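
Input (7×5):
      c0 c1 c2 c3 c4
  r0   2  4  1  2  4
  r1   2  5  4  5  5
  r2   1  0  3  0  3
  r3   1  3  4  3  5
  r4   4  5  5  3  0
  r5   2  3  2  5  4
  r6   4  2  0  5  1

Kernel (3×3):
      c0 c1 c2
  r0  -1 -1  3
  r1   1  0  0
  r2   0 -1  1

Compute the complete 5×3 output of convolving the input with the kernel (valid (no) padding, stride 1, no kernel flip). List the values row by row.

Output[0,0]: The receptive field on the input at this output position is [2 4 1 / 2 5 4 / 1 0 3]. Elementwise product with the kernel and sum: 2·-1 + 4·-1 + 1·3 + 2·1 + 0·-1 + 3·1.
Output[0,1]: The receptive field on the input at this output position is [4 1 2 / 5 4 5 / 0 3 0]. Elementwise product with the kernel and sum: 4·-1 + 1·-1 + 2·3 + 5·1 + 3·-1 + 0·1.

2 3 16
7 5 11
9 -2 7
11 10 12
6 7 -10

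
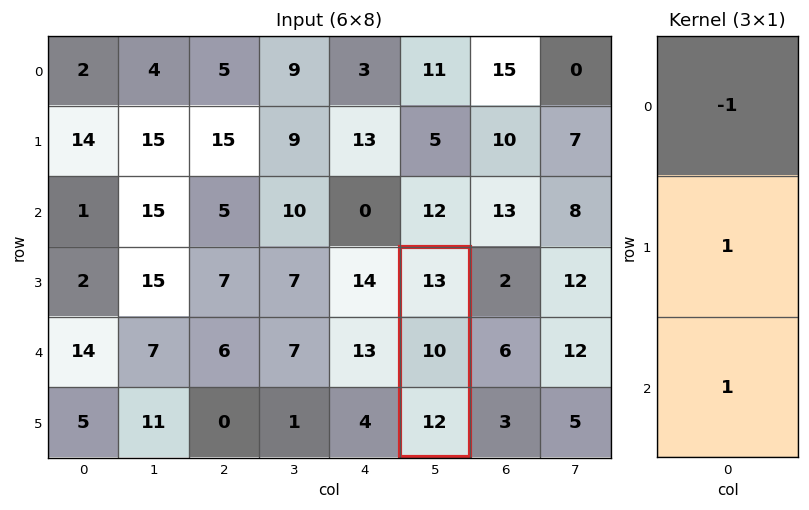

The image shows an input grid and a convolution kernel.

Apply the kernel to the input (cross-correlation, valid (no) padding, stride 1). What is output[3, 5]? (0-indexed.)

9

The receptive field on the input at this output position is [13 / 10 / 12]. Elementwise product with the kernel and sum: 13·-1 + 10·1 + 12·1.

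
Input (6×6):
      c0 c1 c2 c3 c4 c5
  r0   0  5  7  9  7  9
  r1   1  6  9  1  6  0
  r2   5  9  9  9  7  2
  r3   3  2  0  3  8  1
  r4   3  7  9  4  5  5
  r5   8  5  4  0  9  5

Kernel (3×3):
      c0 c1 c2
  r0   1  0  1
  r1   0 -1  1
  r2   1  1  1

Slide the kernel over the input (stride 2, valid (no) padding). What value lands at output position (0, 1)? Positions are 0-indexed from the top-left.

The receptive field on the input at this output position is [7 9 7 / 9 1 6 / 9 9 7]. Elementwise product with the kernel and sum: 7·1 + 7·1 + 1·-1 + 6·1 + 9·1 + 9·1 + 7·1.

44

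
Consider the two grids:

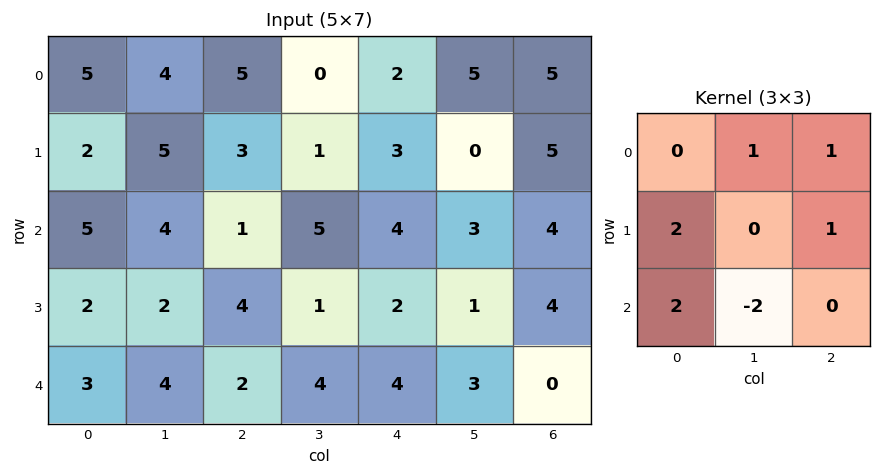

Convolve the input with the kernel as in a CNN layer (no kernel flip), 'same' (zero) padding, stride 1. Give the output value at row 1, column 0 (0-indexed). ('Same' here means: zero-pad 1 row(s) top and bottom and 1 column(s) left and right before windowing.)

The receptive field on the zero-padded input at this output position is [0 5 4 / 0 2 5 / 0 5 4]. Elementwise product with the kernel and sum: 5·1 + 4·1 + 0·2 + 5·1 + 0·2 + 5·-2.

4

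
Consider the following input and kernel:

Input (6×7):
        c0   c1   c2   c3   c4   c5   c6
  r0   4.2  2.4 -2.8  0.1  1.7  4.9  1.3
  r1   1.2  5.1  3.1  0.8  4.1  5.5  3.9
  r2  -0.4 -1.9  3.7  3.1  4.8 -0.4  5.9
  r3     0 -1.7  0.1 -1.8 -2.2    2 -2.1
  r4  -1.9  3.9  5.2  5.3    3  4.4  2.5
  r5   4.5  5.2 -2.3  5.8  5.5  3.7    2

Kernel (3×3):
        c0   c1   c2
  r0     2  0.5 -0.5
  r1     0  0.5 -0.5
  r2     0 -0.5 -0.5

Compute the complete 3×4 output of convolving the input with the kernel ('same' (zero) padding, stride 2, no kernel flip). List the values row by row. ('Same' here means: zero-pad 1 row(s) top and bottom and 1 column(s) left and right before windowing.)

-2.25 -3.4 -6.4 -1.3
-0.35 12.5 3.6 16.95
-6.9 -4.25 -11 3.2

Output[0,0]: The receptive field on the zero-padded input at this output position is [0 0 0 / 0 4.2 2.4 / 0 1.2 5.1]. Elementwise product with the kernel and sum: 0·2 + 0·0.5 + 0·-0.5 + 4.2·0.5 + 2.4·-0.5 + 1.2·-0.5 + 5.1·-0.5.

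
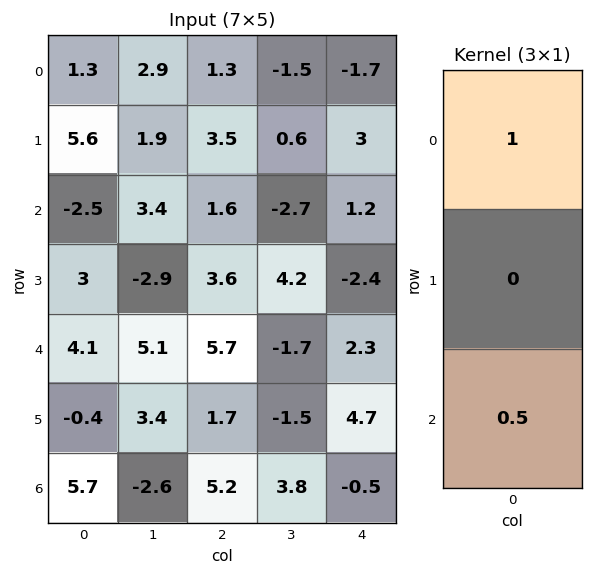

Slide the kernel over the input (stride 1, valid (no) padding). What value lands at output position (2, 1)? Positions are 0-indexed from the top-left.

The receptive field on the input at this output position is [3.4 / -2.9 / 5.1]. Elementwise product with the kernel and sum: 3.4·1 + 5.1·0.5.

5.95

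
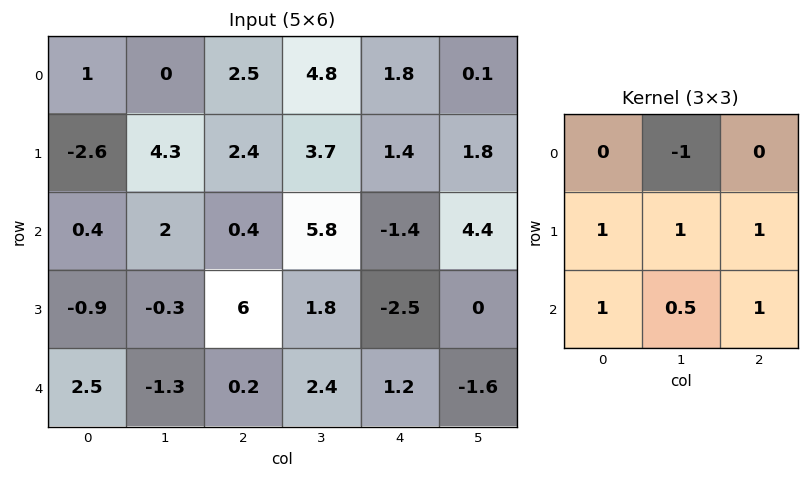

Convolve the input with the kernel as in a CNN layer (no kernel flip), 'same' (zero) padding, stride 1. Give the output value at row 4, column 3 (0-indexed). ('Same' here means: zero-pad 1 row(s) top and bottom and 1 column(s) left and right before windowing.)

The receptive field on the zero-padded input at this output position is [6 1.8 -2.5 / 0.2 2.4 1.2 / 0 0 0]. Elementwise product with the kernel and sum: 1.8·-1 + 0.2·1 + 2.4·1 + 1.2·1 + 0·1 + 0·0.5 + 0·1.

2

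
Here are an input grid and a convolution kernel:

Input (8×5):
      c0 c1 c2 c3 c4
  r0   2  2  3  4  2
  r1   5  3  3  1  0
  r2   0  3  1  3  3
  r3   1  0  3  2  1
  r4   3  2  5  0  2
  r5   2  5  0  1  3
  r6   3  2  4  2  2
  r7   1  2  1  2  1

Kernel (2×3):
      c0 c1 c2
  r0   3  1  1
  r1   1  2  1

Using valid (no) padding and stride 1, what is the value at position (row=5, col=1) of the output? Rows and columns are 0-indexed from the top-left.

The receptive field on the input at this output position is [5 0 1 / 2 4 2]. Elementwise product with the kernel and sum: 5·3 + 0·1 + 1·1 + 2·1 + 4·2 + 2·1.

28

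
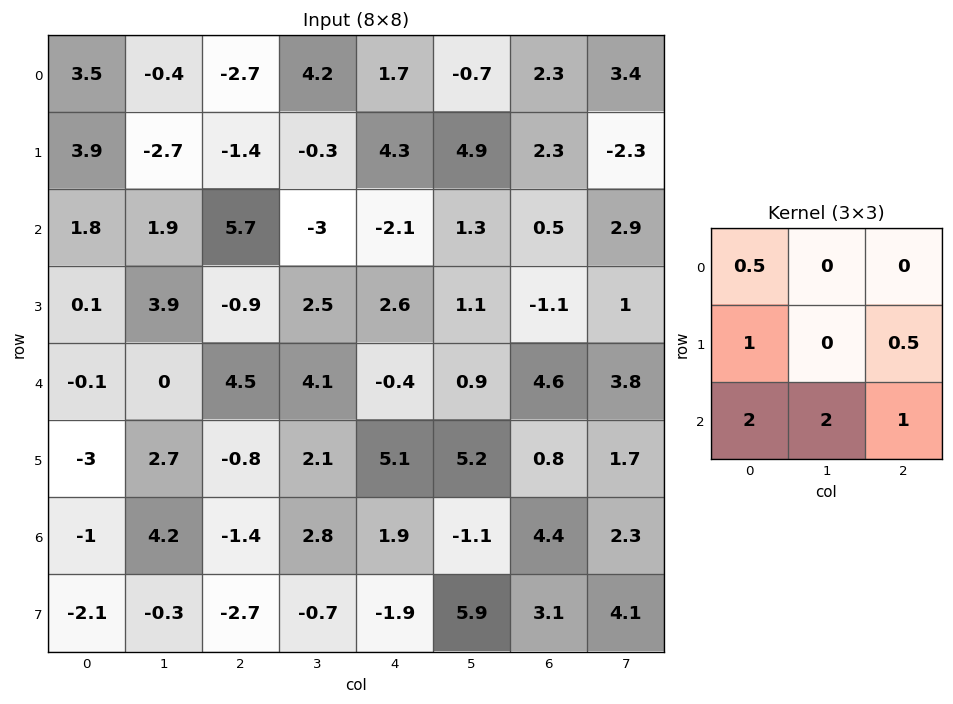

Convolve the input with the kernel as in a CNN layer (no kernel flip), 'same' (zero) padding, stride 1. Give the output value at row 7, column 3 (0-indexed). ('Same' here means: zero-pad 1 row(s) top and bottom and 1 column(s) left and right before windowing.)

-4.35

The receptive field on the zero-padded input at this output position is [-1.4 2.8 1.9 / -2.7 -0.7 -1.9 / 0 0 0]. Elementwise product with the kernel and sum: -1.4·0.5 + -2.7·1 + -1.9·0.5 + 0·2 + 0·2 + 0·1.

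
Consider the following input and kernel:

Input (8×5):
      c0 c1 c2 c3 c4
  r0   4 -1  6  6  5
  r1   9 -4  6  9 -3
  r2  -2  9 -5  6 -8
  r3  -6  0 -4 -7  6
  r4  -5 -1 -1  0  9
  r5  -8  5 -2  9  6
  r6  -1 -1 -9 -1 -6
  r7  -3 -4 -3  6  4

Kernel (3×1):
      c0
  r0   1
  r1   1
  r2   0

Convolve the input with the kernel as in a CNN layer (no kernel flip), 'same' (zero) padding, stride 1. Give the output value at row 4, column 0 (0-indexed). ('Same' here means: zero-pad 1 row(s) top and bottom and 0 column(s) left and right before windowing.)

-11

The receptive field on the zero-padded input at this output position is [-6 / -5 / -8]. Elementwise product with the kernel and sum: -6·1 + -5·1.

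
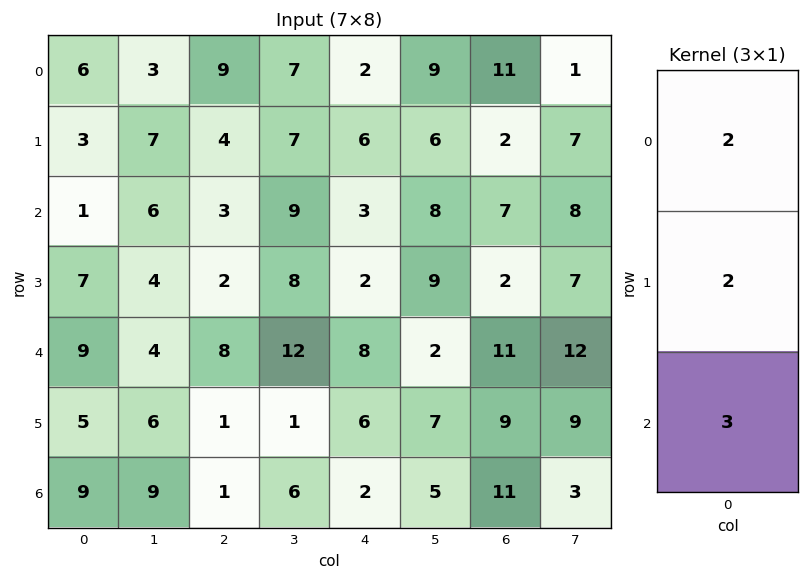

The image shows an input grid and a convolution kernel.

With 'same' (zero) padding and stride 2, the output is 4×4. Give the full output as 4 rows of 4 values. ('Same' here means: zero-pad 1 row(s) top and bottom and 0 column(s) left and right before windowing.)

Output[0,0]: The receptive field on the zero-padded input at this output position is [0 / 6 / 3]. Elementwise product with the kernel and sum: 0·2 + 6·2 + 3·3.
Output[0,1]: The receptive field on the zero-padded input at this output position is [0 / 9 / 4]. Elementwise product with the kernel and sum: 0·2 + 9·2 + 4·3.

21 30 22 28
29 20 24 24
47 23 38 53
28 4 16 40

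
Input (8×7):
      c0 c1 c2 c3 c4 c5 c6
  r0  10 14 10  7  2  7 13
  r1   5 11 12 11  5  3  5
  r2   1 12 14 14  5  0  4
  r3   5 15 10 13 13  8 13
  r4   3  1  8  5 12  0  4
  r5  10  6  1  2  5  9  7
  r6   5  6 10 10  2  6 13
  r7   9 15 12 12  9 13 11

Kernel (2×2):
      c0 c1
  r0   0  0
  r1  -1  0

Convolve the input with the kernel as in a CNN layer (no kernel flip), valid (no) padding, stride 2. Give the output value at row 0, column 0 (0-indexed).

The receptive field on the input at this output position is [10 14 / 5 11]. Elementwise product with the kernel and sum: 5·-1.

-5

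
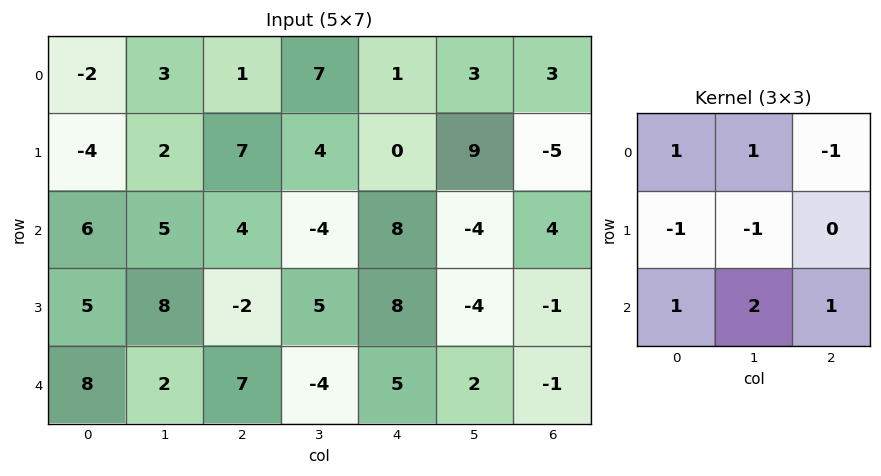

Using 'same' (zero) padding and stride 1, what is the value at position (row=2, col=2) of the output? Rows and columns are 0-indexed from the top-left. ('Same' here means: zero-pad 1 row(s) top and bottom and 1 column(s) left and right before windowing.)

5

The receptive field on the zero-padded input at this output position is [2 7 4 / 5 4 -4 / 8 -2 5]. Elementwise product with the kernel and sum: 2·1 + 7·1 + 4·-1 + 5·-1 + 4·-1 + 8·1 + -2·2 + 5·1.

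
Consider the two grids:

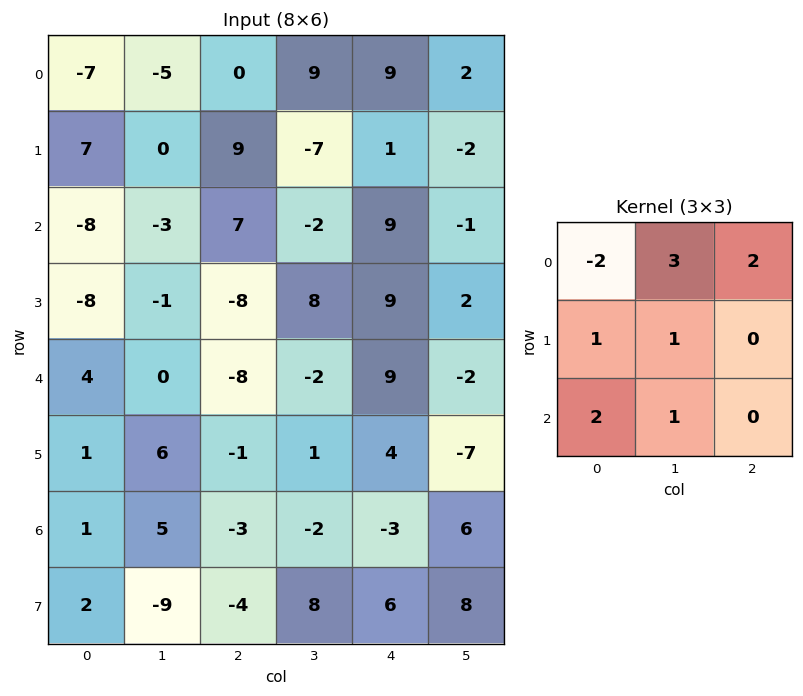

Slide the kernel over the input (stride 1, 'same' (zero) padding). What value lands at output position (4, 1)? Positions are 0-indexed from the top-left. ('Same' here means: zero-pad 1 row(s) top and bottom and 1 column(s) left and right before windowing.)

9

The receptive field on the zero-padded input at this output position is [-8 -1 -8 / 4 0 -8 / 1 6 -1]. Elementwise product with the kernel and sum: -8·-2 + -1·3 + -8·2 + 4·1 + 0·1 + 1·2 + 6·1.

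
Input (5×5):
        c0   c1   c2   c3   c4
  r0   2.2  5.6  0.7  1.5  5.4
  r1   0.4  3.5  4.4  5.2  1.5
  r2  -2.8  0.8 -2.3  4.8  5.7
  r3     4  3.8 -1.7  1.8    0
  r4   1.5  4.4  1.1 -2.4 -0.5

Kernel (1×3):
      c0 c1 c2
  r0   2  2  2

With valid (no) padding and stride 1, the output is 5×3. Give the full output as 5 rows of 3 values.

Output[0,0]: The receptive field on the input at this output position is [2.2 5.6 0.7]. Elementwise product with the kernel and sum: 2.2·2 + 5.6·2 + 0.7·2.

17 15.6 15.2
16.6 26.2 22.2
-8.6 6.6 16.4
12.2 7.8 0.2
14 6.2 -3.6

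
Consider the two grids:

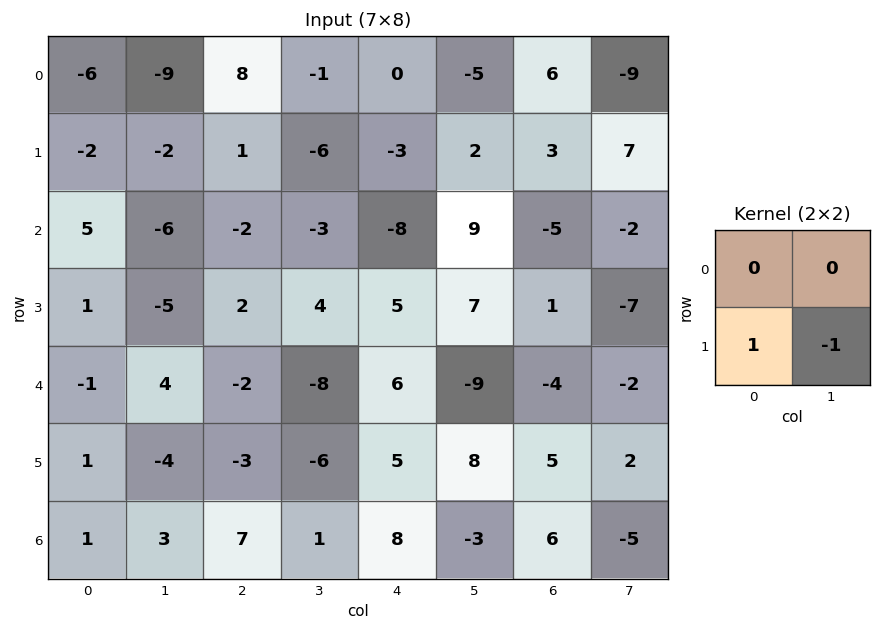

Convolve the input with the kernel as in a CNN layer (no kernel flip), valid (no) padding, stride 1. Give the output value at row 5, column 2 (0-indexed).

6

The receptive field on the input at this output position is [-3 -6 / 7 1]. Elementwise product with the kernel and sum: 7·1 + 1·-1.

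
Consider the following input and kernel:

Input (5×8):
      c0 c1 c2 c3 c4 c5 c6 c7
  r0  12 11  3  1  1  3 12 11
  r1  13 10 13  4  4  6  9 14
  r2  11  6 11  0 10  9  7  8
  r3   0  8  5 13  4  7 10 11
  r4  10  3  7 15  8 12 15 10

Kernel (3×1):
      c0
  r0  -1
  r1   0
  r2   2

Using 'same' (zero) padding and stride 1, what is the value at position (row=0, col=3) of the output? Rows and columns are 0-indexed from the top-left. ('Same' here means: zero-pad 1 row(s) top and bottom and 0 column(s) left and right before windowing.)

8

The receptive field on the zero-padded input at this output position is [0 / 1 / 4]. Elementwise product with the kernel and sum: 0·-1 + 4·2.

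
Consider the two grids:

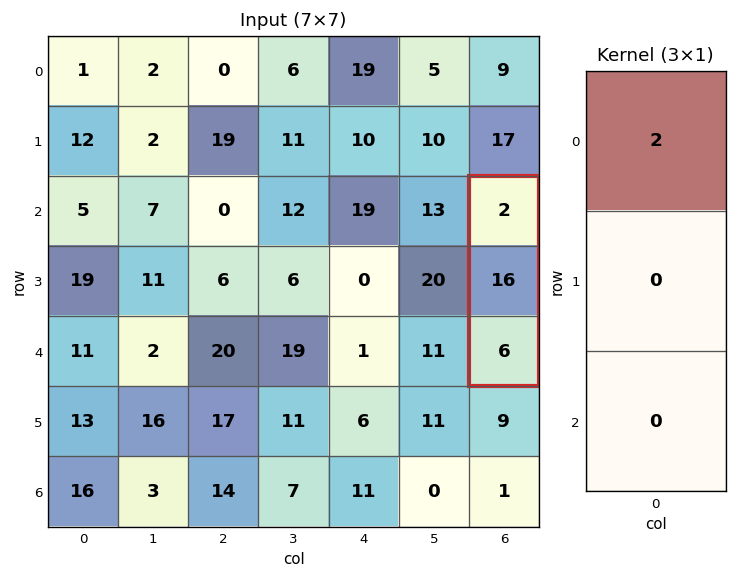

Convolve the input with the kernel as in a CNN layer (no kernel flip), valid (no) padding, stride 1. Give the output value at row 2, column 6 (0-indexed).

4

The receptive field on the input at this output position is [2 / 16 / 6]. Elementwise product with the kernel and sum: 2·2.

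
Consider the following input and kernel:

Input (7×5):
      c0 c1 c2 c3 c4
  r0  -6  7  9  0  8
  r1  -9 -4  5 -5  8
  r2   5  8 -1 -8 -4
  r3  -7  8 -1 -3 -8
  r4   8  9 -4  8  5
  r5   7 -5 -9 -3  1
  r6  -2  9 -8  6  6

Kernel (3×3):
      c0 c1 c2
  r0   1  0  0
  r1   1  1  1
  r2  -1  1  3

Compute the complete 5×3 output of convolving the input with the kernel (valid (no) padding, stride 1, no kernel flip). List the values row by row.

-14 -30 -2
15 -23 -34
-6 23 14
-33 8 17
-12 -7 17

Output[0,0]: The receptive field on the input at this output position is [-6 7 9 / -9 -4 5 / 5 8 -1]. Elementwise product with the kernel and sum: -6·1 + -9·1 + -4·1 + 5·1 + 5·-1 + 8·1 + -1·3.
Output[0,1]: The receptive field on the input at this output position is [7 9 0 / -4 5 -5 / 8 -1 -8]. Elementwise product with the kernel and sum: 7·1 + -4·1 + 5·1 + -5·1 + 8·-1 + -1·1 + -8·3.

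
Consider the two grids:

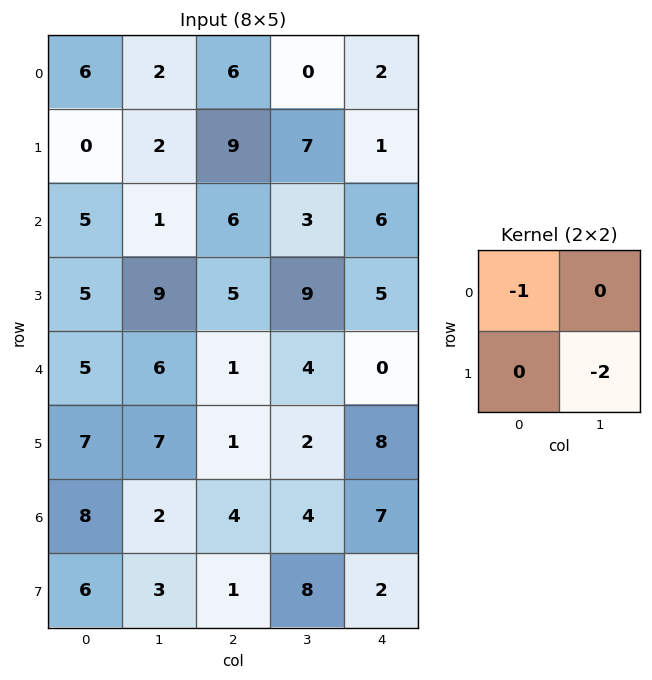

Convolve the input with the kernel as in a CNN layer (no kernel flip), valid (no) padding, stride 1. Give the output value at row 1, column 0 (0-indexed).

The receptive field on the input at this output position is [0 2 / 5 1]. Elementwise product with the kernel and sum: 0·-1 + 1·-2.

-2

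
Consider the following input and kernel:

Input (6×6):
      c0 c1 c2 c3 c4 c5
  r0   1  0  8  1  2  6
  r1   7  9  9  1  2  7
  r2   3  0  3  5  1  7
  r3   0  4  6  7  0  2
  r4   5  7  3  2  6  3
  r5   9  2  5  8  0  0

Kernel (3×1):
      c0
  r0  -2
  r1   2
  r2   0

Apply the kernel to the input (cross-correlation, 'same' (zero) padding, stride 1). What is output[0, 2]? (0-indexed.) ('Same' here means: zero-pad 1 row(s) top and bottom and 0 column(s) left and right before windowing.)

The receptive field on the zero-padded input at this output position is [0 / 8 / 9]. Elementwise product with the kernel and sum: 0·-2 + 8·2.

16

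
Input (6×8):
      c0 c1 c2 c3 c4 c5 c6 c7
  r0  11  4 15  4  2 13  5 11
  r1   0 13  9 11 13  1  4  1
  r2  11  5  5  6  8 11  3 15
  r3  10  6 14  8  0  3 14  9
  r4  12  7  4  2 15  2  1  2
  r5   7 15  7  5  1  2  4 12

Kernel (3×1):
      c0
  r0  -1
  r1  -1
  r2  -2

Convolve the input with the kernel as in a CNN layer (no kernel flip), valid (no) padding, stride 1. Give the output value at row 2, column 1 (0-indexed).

-25

The receptive field on the input at this output position is [5 / 6 / 7]. Elementwise product with the kernel and sum: 5·-1 + 6·-1 + 7·-2.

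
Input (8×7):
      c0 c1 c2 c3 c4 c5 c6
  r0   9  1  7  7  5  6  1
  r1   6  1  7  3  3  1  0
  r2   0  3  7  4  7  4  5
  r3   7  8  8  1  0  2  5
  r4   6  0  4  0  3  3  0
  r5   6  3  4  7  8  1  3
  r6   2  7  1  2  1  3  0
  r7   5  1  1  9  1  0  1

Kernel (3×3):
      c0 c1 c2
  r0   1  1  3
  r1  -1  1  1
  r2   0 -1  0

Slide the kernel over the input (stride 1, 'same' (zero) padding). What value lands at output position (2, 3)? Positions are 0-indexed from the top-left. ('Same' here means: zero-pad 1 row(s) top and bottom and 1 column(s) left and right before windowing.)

The receptive field on the zero-padded input at this output position is [7 3 3 / 7 4 7 / 8 1 0]. Elementwise product with the kernel and sum: 7·1 + 3·1 + 3·3 + 7·-1 + 4·1 + 7·1 + 1·-1.

22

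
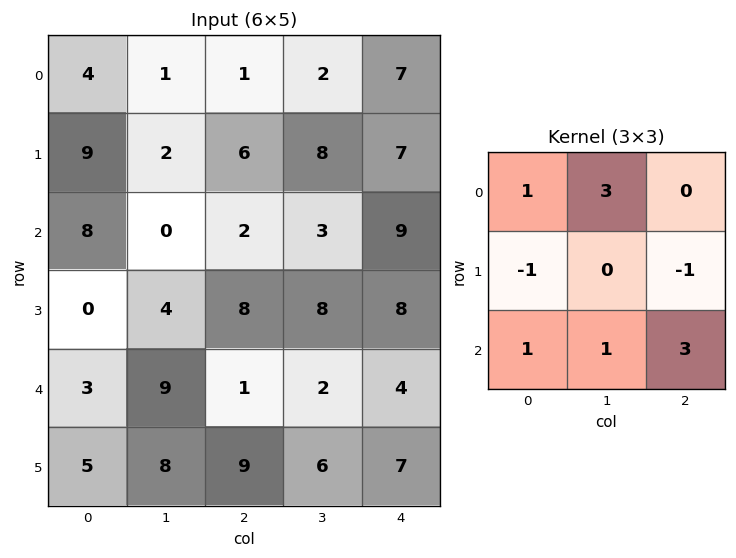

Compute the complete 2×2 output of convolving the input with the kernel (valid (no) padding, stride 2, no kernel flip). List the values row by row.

6 26
15 10

Output[0,0]: The receptive field on the input at this output position is [4 1 1 / 9 2 6 / 8 0 2]. Elementwise product with the kernel and sum: 4·1 + 1·3 + 9·-1 + 6·-1 + 8·1 + 0·1 + 2·3.
Output[0,1]: The receptive field on the input at this output position is [1 2 7 / 6 8 7 / 2 3 9]. Elementwise product with the kernel and sum: 1·1 + 2·3 + 6·-1 + 7·-1 + 2·1 + 3·1 + 9·3.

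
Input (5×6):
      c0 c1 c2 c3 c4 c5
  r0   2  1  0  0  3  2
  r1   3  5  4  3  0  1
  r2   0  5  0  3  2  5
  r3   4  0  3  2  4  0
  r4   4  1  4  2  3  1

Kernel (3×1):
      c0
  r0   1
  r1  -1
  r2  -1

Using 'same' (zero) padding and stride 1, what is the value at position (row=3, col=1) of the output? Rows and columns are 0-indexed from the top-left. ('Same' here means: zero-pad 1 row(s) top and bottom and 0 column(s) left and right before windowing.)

4

The receptive field on the zero-padded input at this output position is [5 / 0 / 1]. Elementwise product with the kernel and sum: 5·1 + 0·-1 + 1·-1.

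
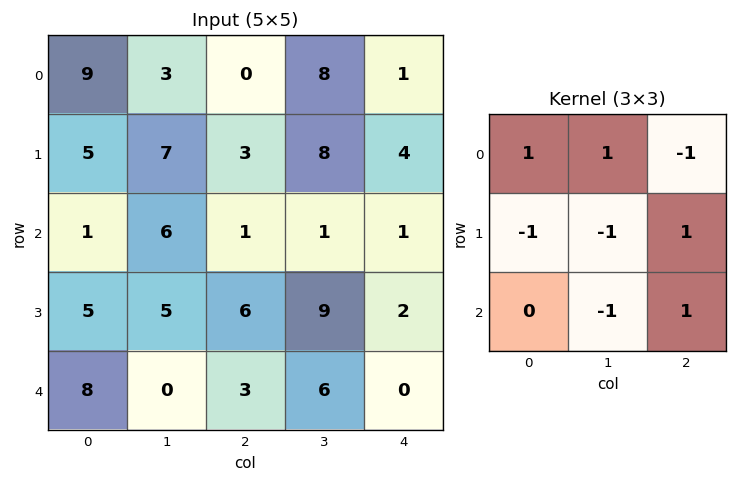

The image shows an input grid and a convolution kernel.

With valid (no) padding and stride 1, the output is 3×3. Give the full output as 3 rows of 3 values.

Output[0,0]: The receptive field on the input at this output position is [9 3 0 / 5 7 3 / 1 6 1]. Elementwise product with the kernel and sum: 9·1 + 3·1 + 0·-1 + 5·-1 + 7·-1 + 3·1 + 6·-1 + 1·1.

-2 -7 0
4 -1 -1
5 7 -18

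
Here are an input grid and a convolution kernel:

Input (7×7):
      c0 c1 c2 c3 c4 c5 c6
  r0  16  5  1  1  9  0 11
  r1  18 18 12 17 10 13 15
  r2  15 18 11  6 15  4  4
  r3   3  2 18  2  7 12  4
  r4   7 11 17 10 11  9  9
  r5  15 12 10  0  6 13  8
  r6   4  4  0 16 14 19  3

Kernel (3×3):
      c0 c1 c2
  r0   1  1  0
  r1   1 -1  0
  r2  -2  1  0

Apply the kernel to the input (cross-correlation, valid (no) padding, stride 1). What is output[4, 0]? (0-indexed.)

The receptive field on the input at this output position is [7 11 17 / 15 12 10 / 4 4 0]. Elementwise product with the kernel and sum: 7·1 + 11·1 + 15·1 + 12·-1 + 4·-2 + 4·1.

17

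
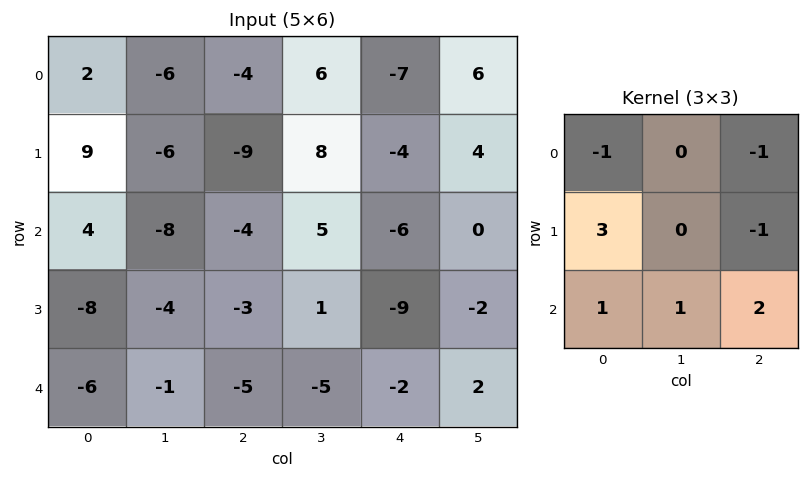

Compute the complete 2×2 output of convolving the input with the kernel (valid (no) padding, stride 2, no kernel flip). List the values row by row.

26 -23
-38 -4

Output[0,0]: The receptive field on the input at this output position is [2 -6 -4 / 9 -6 -9 / 4 -8 -4]. Elementwise product with the kernel and sum: 2·-1 + -4·-1 + 9·3 + -9·-1 + 4·1 + -8·1 + -4·2.
Output[0,1]: The receptive field on the input at this output position is [-4 6 -7 / -9 8 -4 / -4 5 -6]. Elementwise product with the kernel and sum: -4·-1 + -7·-1 + -9·3 + -4·-1 + -4·1 + 5·1 + -6·2.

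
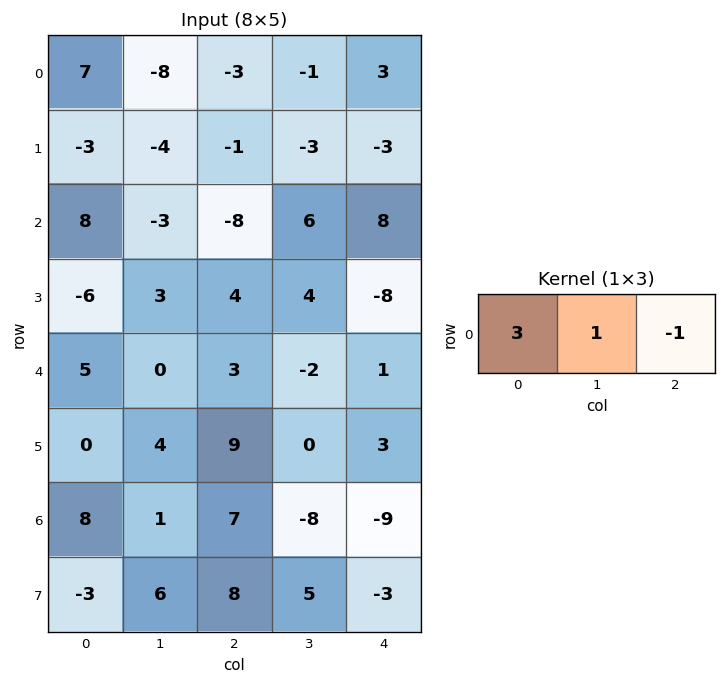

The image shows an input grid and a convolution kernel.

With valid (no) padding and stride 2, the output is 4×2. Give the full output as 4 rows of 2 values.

16 -13
29 -26
12 6
18 22

Output[0,0]: The receptive field on the input at this output position is [7 -8 -3]. Elementwise product with the kernel and sum: 7·3 + -8·1 + -3·-1.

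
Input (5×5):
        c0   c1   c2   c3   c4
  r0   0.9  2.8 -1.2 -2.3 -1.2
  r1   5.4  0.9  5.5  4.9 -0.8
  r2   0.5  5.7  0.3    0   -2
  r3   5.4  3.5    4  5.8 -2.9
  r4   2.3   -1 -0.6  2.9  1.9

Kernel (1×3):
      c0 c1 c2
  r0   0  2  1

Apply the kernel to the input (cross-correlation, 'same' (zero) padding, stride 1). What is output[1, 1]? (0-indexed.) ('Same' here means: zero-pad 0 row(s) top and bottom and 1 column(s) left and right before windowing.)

The receptive field on the zero-padded input at this output position is [5.4 0.9 5.5]. Elementwise product with the kernel and sum: 0.9·2 + 5.5·1.

7.3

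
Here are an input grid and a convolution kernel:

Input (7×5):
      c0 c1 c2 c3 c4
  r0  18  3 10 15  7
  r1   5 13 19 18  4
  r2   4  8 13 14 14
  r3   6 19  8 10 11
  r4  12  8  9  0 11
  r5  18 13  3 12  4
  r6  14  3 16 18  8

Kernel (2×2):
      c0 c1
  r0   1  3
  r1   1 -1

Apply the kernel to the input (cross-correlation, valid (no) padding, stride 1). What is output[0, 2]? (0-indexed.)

56

The receptive field on the input at this output position is [10 15 / 19 18]. Elementwise product with the kernel and sum: 10·1 + 15·3 + 19·1 + 18·-1.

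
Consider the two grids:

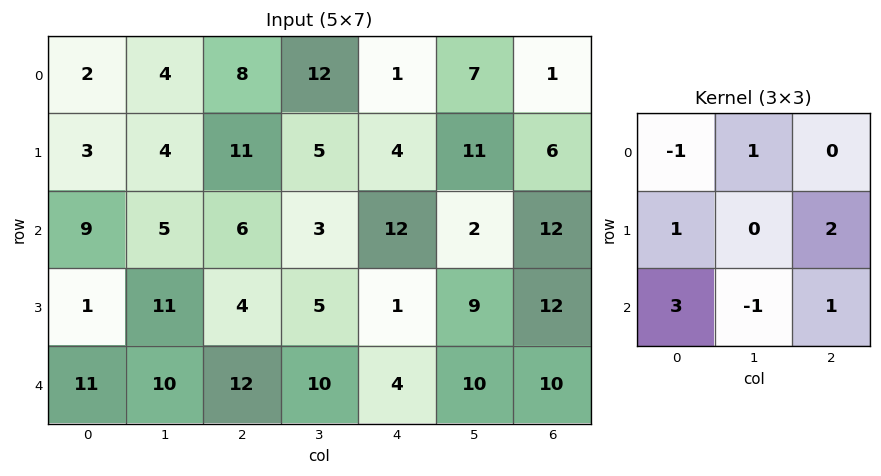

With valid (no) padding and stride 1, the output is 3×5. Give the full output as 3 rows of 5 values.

Output[0,0]: The receptive field on the input at this output position is [2 4 8 / 3 4 11 / 9 5 6]. Elementwise product with the kernel and sum: 2·-1 + 4·1 + 3·1 + 11·2 + 9·3 + 5·-1 + 6·1.
Output[0,1]: The receptive field on the input at this output position is [4 8 12 / 4 11 5 / 5 6 3]. Elementwise product with the kernel and sum: 4·-1 + 8·1 + 4·1 + 5·2 + 5·3 + 6·-1 + 3·1.

55 30 50 15 68
18 52 32 29 49
40 50 33 68 27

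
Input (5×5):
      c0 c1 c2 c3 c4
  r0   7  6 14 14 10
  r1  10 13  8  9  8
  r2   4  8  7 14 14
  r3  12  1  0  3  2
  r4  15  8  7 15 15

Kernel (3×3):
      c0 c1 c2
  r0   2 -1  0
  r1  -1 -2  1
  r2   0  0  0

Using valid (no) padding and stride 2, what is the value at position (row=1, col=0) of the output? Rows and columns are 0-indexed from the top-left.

The receptive field on the input at this output position is [4 8 7 / 12 1 0 / 15 8 7]. Elementwise product with the kernel and sum: 4·2 + 8·-1 + 12·-1 + 1·-2 + 0·1.

-14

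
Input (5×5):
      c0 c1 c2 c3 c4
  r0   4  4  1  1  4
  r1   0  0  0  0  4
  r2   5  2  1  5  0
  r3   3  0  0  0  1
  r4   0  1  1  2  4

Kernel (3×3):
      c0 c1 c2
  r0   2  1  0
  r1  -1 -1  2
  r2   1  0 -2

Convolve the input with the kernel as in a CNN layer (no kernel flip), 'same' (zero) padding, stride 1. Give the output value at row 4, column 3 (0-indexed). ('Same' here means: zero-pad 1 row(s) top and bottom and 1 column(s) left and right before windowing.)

5

The receptive field on the zero-padded input at this output position is [0 0 1 / 1 2 4 / 0 0 0]. Elementwise product with the kernel and sum: 0·2 + 0·1 + 1·-1 + 2·-1 + 4·2 + 0·1 + 0·-2.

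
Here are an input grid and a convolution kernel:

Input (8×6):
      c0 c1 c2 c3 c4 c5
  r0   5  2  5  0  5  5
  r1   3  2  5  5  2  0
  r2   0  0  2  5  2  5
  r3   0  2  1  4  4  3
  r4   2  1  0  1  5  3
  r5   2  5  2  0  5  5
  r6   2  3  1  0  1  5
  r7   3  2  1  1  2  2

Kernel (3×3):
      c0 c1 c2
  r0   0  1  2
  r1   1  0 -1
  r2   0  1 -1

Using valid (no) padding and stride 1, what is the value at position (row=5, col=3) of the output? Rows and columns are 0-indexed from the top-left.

10

The receptive field on the input at this output position is [0 5 5 / 0 1 5 / 1 2 2]. Elementwise product with the kernel and sum: 5·1 + 5·2 + 0·1 + 5·-1 + 2·1 + 2·-1.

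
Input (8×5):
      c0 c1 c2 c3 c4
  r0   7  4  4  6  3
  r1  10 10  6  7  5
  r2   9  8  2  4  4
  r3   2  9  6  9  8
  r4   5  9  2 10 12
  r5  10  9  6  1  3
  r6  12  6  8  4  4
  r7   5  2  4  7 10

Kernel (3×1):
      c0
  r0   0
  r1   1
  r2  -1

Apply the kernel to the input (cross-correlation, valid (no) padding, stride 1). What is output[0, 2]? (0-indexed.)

4

The receptive field on the input at this output position is [4 / 6 / 2]. Elementwise product with the kernel and sum: 6·1 + 2·-1.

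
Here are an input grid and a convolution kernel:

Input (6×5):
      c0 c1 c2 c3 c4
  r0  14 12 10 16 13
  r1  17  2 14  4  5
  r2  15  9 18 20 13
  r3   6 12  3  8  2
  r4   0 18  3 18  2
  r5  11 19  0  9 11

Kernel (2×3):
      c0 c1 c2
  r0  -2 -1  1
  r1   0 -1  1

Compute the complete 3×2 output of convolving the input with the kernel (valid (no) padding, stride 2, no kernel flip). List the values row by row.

-18 -22
-30 -49
-34 -20

Output[0,0]: The receptive field on the input at this output position is [14 12 10 / 17 2 14]. Elementwise product with the kernel and sum: 14·-2 + 12·-1 + 10·1 + 2·-1 + 14·1.
Output[0,1]: The receptive field on the input at this output position is [10 16 13 / 14 4 5]. Elementwise product with the kernel and sum: 10·-2 + 16·-1 + 13·1 + 4·-1 + 5·1.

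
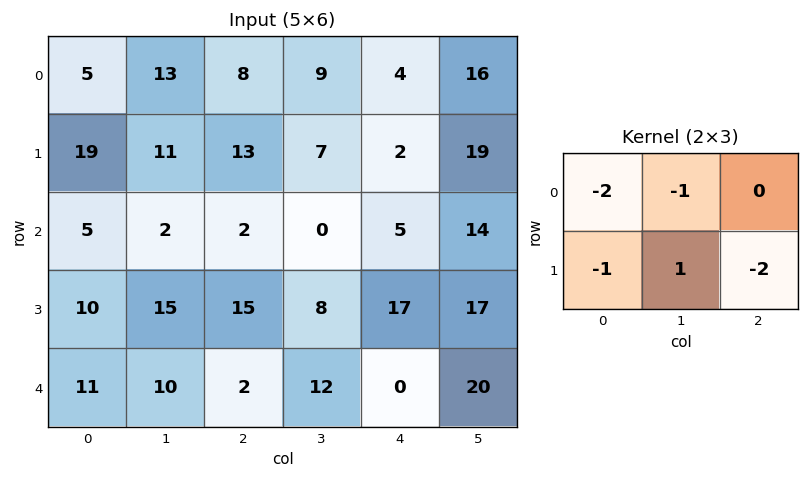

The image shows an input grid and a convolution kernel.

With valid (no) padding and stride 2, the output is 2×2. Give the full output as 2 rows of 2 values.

Output[0,0]: The receptive field on the input at this output position is [5 13 8 / 19 11 13]. Elementwise product with the kernel and sum: 5·-2 + 13·-1 + 19·-1 + 11·1 + 13·-2.

-57 -35
-37 -45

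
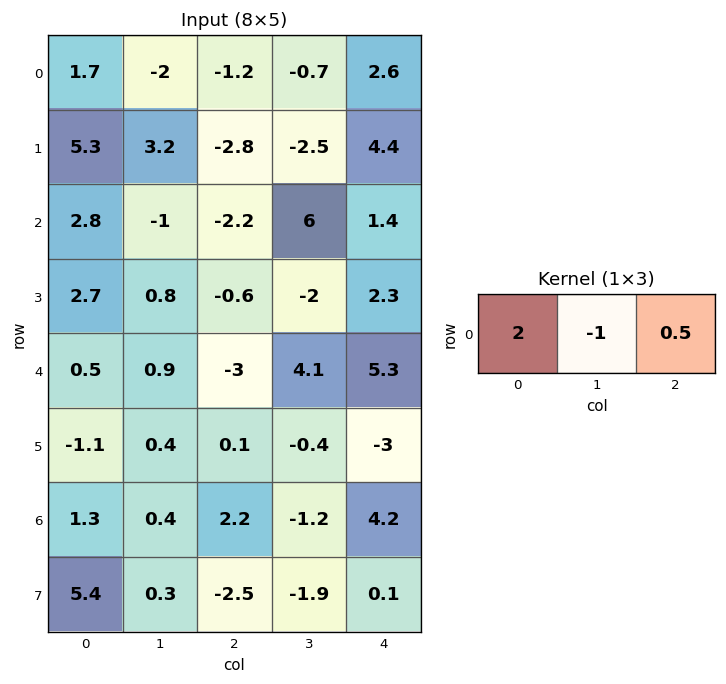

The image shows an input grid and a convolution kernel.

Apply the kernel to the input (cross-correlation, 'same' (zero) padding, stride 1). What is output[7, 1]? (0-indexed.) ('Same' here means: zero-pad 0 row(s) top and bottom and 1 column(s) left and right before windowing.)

9.25

The receptive field on the zero-padded input at this output position is [5.4 0.3 -2.5]. Elementwise product with the kernel and sum: 5.4·2 + 0.3·-1 + -2.5·0.5.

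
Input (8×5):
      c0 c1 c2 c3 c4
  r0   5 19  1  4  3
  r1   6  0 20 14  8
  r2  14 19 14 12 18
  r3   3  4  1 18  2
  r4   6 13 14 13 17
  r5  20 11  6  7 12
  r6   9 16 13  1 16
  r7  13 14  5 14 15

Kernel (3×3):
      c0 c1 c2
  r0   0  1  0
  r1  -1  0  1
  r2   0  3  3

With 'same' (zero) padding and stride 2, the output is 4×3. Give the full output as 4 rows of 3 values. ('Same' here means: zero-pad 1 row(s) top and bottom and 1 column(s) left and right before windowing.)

37 87 20
46 70 2
109 40 25
117 48 56

Output[0,0]: The receptive field on the zero-padded input at this output position is [0 0 0 / 0 5 19 / 0 6 0]. Elementwise product with the kernel and sum: 0·1 + 0·-1 + 19·1 + 6·3 + 0·3.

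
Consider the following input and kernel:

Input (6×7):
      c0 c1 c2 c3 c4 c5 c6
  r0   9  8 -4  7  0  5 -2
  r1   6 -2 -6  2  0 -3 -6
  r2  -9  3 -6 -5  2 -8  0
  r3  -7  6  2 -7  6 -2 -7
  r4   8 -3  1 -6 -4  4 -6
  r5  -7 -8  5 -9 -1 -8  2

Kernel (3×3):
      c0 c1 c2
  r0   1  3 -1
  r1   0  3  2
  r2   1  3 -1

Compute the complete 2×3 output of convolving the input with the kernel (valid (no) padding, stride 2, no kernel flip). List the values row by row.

Output[0,0]: The receptive field on the input at this output position is [9 8 -4 / 6 -2 -6 / -9 3 -6]. Elementwise product with the kernel and sum: 9·1 + 8·3 + -4·-1 + -2·3 + -6·2 + -9·1 + 3·3 + -6·-1.
Output[0,1]: The receptive field on the input at this output position is [-4 7 0 / -6 2 0 / -6 -5 2]. Elementwise product with the kernel and sum: -4·1 + 7·3 + 0·-1 + 2·3 + 0·2 + -6·1 + -5·3 + 2·-1.

25 0 -26
26 -45 -28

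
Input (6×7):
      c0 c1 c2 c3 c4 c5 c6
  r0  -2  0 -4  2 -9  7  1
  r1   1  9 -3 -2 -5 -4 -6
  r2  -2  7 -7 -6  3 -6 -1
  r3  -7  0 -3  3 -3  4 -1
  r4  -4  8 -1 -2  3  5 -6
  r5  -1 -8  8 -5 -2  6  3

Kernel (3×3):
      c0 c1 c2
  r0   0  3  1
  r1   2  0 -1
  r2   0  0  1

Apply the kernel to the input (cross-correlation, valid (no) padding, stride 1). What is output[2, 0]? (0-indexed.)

2

The receptive field on the input at this output position is [-2 7 -7 / -7 0 -3 / -4 8 -1]. Elementwise product with the kernel and sum: 7·3 + -7·1 + -7·2 + -3·-1 + -1·1.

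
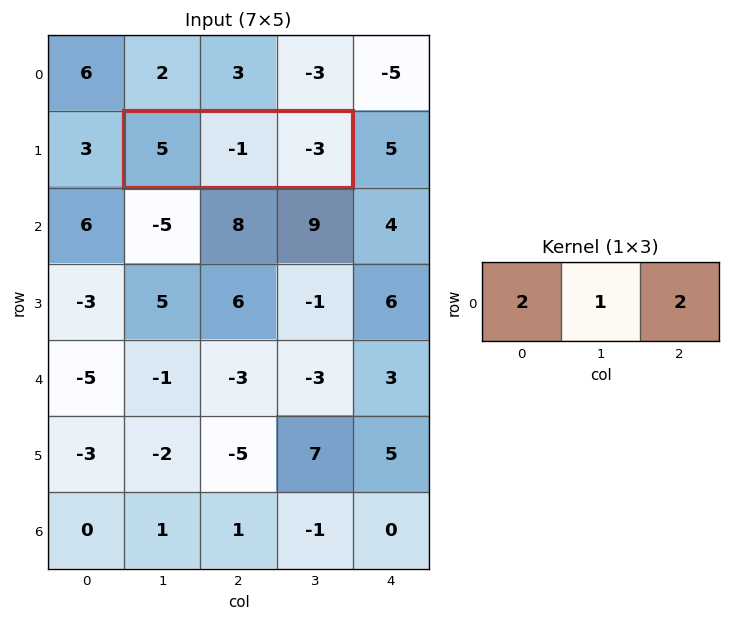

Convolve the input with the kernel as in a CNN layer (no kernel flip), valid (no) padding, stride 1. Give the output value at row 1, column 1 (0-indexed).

The receptive field on the input at this output position is [5 -1 -3]. Elementwise product with the kernel and sum: 5·2 + -1·1 + -3·2.

3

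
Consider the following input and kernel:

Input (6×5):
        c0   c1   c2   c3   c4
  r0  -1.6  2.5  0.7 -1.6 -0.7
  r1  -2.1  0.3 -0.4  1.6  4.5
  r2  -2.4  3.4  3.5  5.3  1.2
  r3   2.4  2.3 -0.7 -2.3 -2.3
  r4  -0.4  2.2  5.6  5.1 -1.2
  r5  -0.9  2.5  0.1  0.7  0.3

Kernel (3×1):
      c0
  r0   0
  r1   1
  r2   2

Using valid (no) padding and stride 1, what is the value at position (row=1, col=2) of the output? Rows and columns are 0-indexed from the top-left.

2.1

The receptive field on the input at this output position is [-0.4 / 3.5 / -0.7]. Elementwise product with the kernel and sum: 3.5·1 + -0.7·2.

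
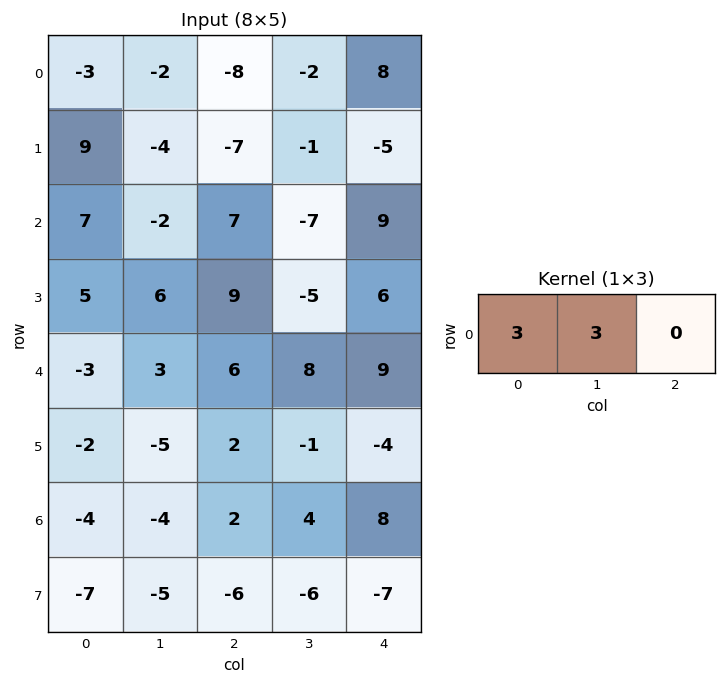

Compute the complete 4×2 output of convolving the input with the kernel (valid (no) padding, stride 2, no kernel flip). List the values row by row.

Output[0,0]: The receptive field on the input at this output position is [-3 -2 -8]. Elementwise product with the kernel and sum: -3·3 + -2·3.

-15 -30
15 0
0 42
-24 18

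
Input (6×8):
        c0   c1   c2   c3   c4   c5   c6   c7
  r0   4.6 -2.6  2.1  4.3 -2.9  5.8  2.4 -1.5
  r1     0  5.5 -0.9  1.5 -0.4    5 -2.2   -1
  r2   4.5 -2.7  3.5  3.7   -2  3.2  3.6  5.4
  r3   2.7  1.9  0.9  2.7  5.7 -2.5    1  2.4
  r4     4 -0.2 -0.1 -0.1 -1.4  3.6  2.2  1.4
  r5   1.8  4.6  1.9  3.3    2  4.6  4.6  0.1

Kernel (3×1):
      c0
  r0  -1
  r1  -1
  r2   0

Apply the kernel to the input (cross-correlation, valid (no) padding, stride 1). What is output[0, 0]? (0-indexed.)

-4.6

The receptive field on the input at this output position is [4.6 / 0 / 4.5]. Elementwise product with the kernel and sum: 4.6·-1 + 0·-1.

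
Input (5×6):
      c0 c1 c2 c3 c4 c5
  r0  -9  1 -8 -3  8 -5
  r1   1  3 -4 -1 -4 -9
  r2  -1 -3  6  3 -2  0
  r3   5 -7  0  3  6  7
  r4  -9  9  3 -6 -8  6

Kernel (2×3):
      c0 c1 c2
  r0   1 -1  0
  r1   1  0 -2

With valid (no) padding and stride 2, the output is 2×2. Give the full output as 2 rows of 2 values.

-1 -1
7 -9

Output[0,0]: The receptive field on the input at this output position is [-9 1 -8 / 1 3 -4]. Elementwise product with the kernel and sum: -9·1 + 1·-1 + 1·1 + -4·-2.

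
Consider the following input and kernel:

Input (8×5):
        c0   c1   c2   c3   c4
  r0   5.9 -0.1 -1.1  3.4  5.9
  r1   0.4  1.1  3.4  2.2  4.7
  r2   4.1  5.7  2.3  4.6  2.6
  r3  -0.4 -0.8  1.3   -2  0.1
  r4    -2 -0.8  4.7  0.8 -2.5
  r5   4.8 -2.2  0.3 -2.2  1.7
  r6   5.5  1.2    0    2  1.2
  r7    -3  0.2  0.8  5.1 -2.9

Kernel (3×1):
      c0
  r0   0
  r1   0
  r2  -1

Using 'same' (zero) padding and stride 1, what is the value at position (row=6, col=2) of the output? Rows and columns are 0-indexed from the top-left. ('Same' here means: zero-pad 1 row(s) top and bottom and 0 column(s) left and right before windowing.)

The receptive field on the zero-padded input at this output position is [0.3 / 0 / 0.8]. Elementwise product with the kernel and sum: 0.8·-1.

-0.8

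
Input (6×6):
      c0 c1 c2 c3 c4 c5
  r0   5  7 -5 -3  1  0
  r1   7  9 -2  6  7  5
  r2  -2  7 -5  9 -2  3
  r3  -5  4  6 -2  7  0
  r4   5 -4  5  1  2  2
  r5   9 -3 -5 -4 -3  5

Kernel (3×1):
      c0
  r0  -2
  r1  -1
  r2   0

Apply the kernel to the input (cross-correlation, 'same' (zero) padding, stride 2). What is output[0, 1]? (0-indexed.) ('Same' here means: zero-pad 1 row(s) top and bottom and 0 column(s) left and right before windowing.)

The receptive field on the zero-padded input at this output position is [0 / -5 / -2]. Elementwise product with the kernel and sum: 0·-2 + -5·-1.

5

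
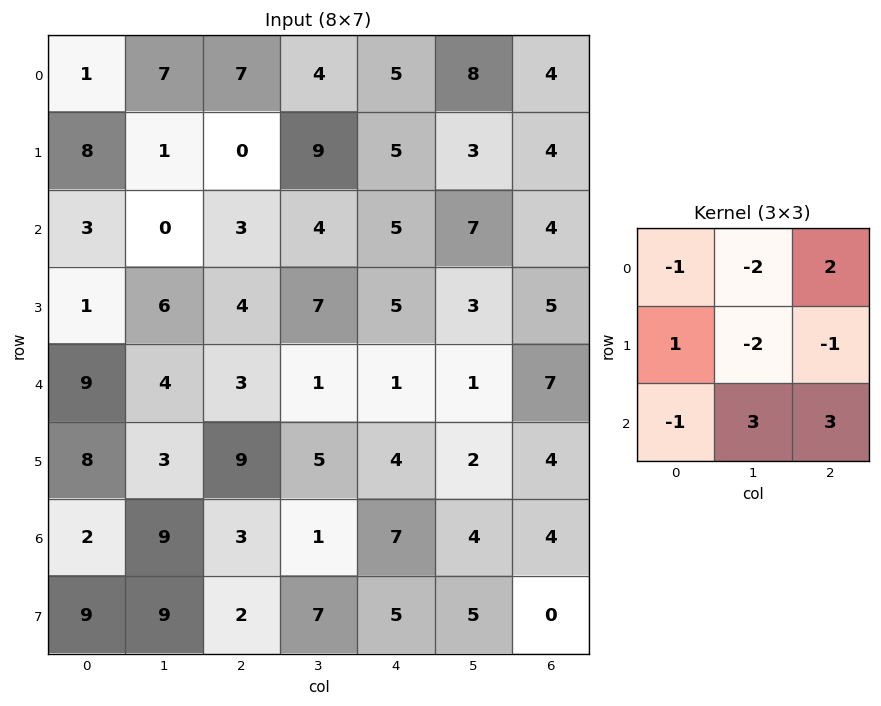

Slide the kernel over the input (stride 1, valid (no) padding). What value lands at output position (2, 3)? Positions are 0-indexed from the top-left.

The receptive field on the input at this output position is [4 5 7 / 7 5 3 / 1 1 1]. Elementwise product with the kernel and sum: 4·-1 + 5·-2 + 7·2 + 7·1 + 5·-2 + 3·-1 + 1·-1 + 1·3 + 1·3.

-1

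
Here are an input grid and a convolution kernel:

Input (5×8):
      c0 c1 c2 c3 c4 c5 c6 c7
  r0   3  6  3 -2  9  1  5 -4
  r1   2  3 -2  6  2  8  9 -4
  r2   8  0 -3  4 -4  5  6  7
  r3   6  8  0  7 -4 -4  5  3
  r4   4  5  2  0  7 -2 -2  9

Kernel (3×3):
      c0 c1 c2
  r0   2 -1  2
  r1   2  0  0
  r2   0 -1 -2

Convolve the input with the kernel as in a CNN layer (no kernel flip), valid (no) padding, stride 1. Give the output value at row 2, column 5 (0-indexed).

The receptive field on the input at this output position is [5 6 7 / -4 5 3 / -2 -2 9]. Elementwise product with the kernel and sum: 5·2 + 6·-1 + 7·2 + -4·2 + -2·-1 + 9·-2.

-6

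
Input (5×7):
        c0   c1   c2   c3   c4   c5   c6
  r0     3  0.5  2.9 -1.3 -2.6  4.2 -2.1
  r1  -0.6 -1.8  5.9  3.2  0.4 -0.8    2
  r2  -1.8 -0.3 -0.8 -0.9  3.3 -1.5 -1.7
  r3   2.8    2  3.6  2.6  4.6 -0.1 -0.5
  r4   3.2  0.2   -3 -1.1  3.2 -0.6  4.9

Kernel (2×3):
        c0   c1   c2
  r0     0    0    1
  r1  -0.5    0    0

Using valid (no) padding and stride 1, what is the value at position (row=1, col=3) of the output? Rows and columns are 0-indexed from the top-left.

-0.35

The receptive field on the input at this output position is [3.2 0.4 -0.8 / -0.9 3.3 -1.5]. Elementwise product with the kernel and sum: -0.8·1 + -0.9·-0.5.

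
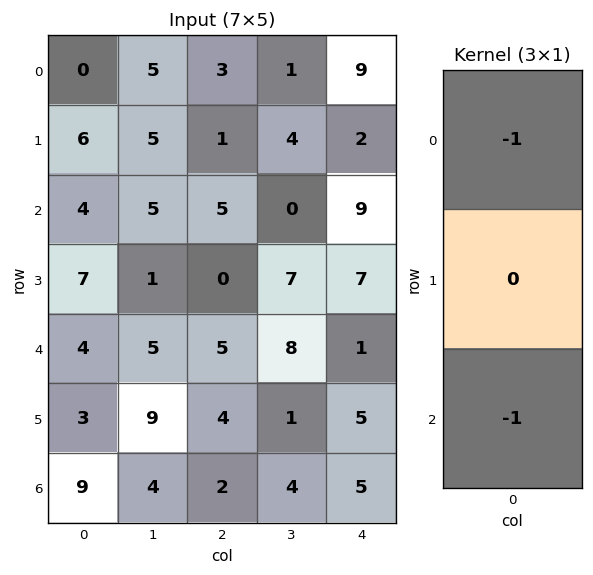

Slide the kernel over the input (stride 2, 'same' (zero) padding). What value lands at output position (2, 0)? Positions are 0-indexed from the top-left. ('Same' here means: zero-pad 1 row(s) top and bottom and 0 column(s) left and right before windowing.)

-10

The receptive field on the zero-padded input at this output position is [7 / 4 / 3]. Elementwise product with the kernel and sum: 7·-1 + 3·-1.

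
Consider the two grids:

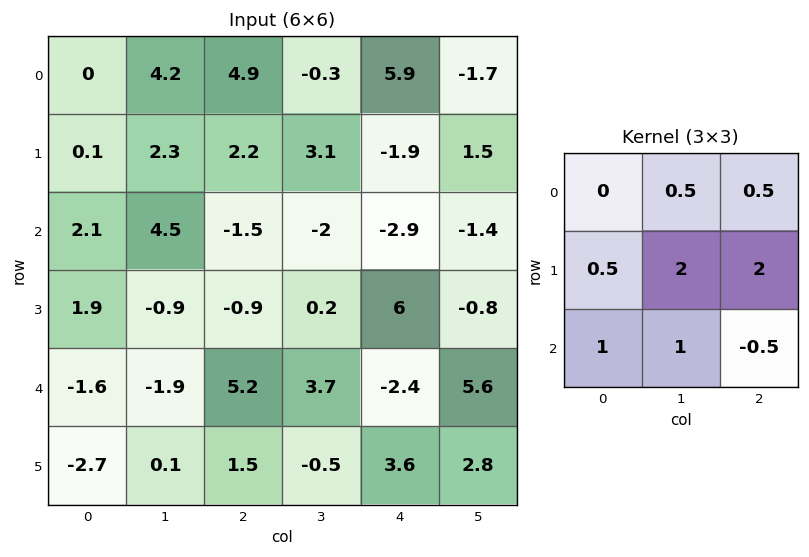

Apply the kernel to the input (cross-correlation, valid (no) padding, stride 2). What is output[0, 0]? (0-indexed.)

The receptive field on the input at this output position is [0 4.2 4.9 / 0.1 2.3 2.2 / 2.1 4.5 -1.5]. Elementwise product with the kernel and sum: 4.2·0.5 + 4.9·0.5 + 0.1·0.5 + 2.3·2 + 2.2·2 + 2.1·1 + 4.5·1 + -1.5·-0.5.

20.95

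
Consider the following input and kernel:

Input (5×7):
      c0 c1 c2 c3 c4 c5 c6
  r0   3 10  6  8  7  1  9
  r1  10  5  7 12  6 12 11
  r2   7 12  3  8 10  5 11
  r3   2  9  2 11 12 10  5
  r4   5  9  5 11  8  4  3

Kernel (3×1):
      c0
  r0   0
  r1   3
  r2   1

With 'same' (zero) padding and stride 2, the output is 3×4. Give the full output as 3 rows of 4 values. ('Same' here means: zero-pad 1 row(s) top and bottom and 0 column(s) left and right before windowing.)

19 25 27 38
23 11 42 38
15 15 24 9

Output[0,0]: The receptive field on the zero-padded input at this output position is [0 / 3 / 10]. Elementwise product with the kernel and sum: 3·3 + 10·1.
Output[0,1]: The receptive field on the zero-padded input at this output position is [0 / 6 / 7]. Elementwise product with the kernel and sum: 6·3 + 7·1.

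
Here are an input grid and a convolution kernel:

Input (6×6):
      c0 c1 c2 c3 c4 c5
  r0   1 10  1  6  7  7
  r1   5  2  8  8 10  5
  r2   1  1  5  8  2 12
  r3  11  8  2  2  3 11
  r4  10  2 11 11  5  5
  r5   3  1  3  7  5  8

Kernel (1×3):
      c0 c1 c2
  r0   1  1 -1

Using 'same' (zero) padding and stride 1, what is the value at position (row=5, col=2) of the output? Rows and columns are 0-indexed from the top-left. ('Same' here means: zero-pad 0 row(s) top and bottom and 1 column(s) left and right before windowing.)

-3

The receptive field on the zero-padded input at this output position is [1 3 7]. Elementwise product with the kernel and sum: 1·1 + 3·1 + 7·-1.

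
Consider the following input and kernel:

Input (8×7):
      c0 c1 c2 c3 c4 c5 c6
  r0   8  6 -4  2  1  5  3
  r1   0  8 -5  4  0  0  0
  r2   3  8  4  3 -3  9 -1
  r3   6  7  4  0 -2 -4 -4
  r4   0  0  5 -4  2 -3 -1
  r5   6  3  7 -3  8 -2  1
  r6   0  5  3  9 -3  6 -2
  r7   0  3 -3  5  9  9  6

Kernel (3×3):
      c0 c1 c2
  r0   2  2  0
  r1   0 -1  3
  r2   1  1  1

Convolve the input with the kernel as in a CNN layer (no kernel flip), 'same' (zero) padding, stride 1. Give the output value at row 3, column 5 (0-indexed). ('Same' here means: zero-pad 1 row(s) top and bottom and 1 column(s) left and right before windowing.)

The receptive field on the zero-padded input at this output position is [-3 9 -1 / -2 -4 -4 / 2 -3 -1]. Elementwise product with the kernel and sum: -3·2 + 9·2 + -4·-1 + -4·3 + 2·1 + -3·1 + -1·1.

2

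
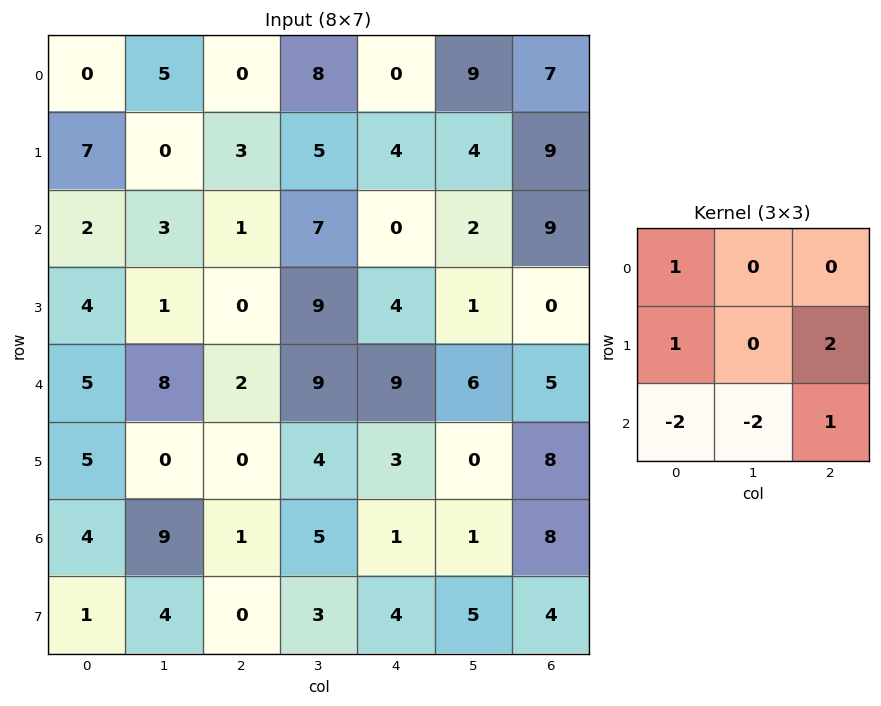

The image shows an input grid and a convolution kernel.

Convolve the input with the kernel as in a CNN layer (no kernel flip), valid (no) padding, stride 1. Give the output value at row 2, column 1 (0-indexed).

11

The receptive field on the input at this output position is [3 1 7 / 1 0 9 / 8 2 9]. Elementwise product with the kernel and sum: 3·1 + 1·1 + 9·2 + 8·-2 + 2·-2 + 9·1.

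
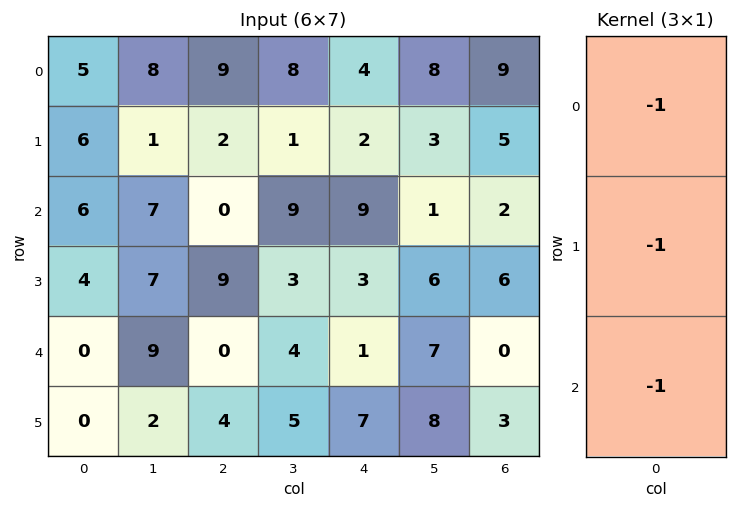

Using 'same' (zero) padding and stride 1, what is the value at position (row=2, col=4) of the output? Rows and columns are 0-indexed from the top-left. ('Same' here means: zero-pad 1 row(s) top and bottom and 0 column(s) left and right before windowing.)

The receptive field on the zero-padded input at this output position is [2 / 9 / 3]. Elementwise product with the kernel and sum: 2·-1 + 9·-1 + 3·-1.

-14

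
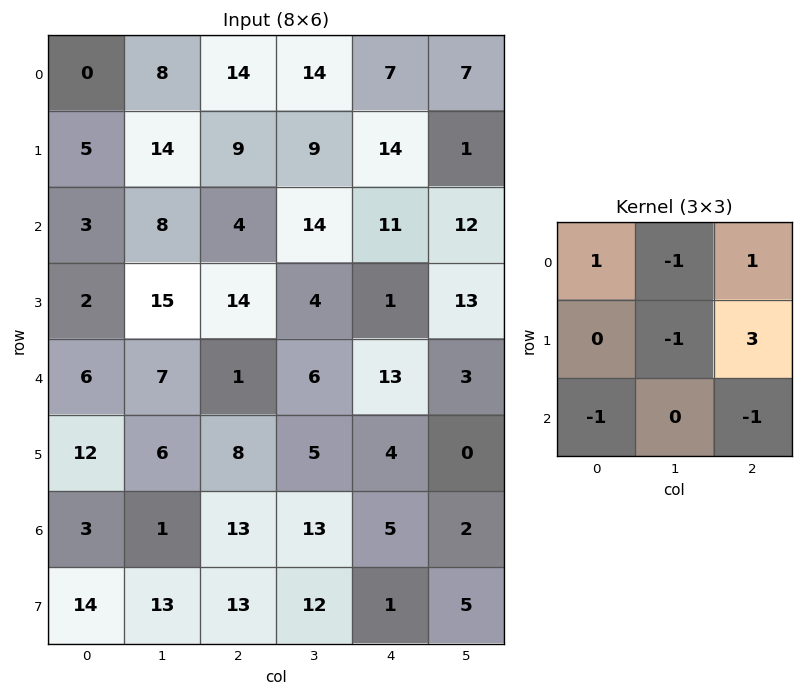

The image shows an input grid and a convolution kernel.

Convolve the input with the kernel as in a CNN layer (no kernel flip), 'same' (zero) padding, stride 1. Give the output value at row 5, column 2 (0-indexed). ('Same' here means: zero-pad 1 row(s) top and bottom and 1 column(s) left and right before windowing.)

The receptive field on the zero-padded input at this output position is [7 1 6 / 6 8 5 / 1 13 13]. Elementwise product with the kernel and sum: 7·1 + 1·-1 + 6·1 + 8·-1 + 5·3 + 1·-1 + 13·-1.

5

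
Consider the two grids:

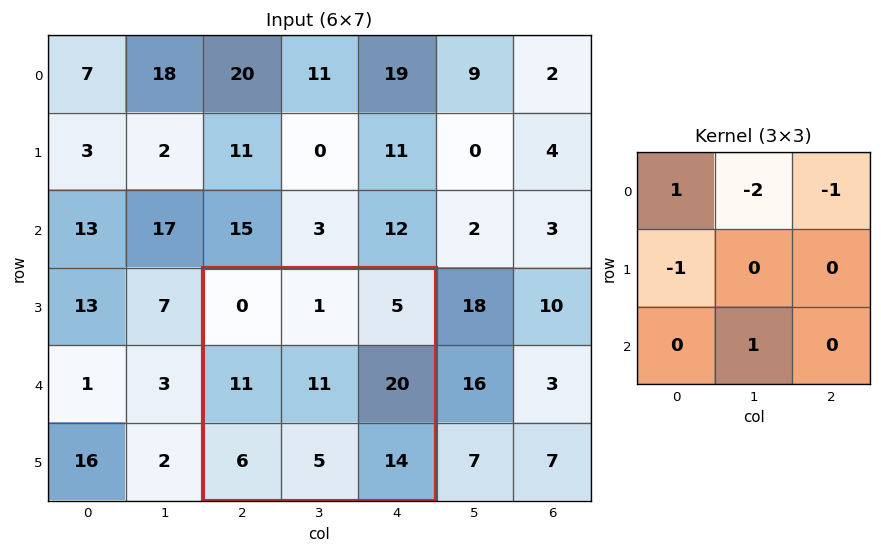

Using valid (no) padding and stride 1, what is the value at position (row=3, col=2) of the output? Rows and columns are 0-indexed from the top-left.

-13

The receptive field on the input at this output position is [0 1 5 / 11 11 20 / 6 5 14]. Elementwise product with the kernel and sum: 0·1 + 1·-2 + 5·-1 + 11·-1 + 5·1.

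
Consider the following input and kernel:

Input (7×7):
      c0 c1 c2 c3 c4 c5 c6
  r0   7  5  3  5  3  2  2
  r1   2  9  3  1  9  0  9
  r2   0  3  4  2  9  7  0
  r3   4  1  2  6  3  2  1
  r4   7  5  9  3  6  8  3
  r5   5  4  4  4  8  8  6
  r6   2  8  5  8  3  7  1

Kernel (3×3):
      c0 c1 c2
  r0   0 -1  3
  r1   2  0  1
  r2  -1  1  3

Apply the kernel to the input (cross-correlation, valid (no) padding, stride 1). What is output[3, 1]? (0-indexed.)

The receptive field on the input at this output position is [1 2 6 / 5 9 3 / 4 4 4]. Elementwise product with the kernel and sum: 2·-1 + 6·3 + 5·2 + 3·1 + 4·-1 + 4·1 + 4·3.

41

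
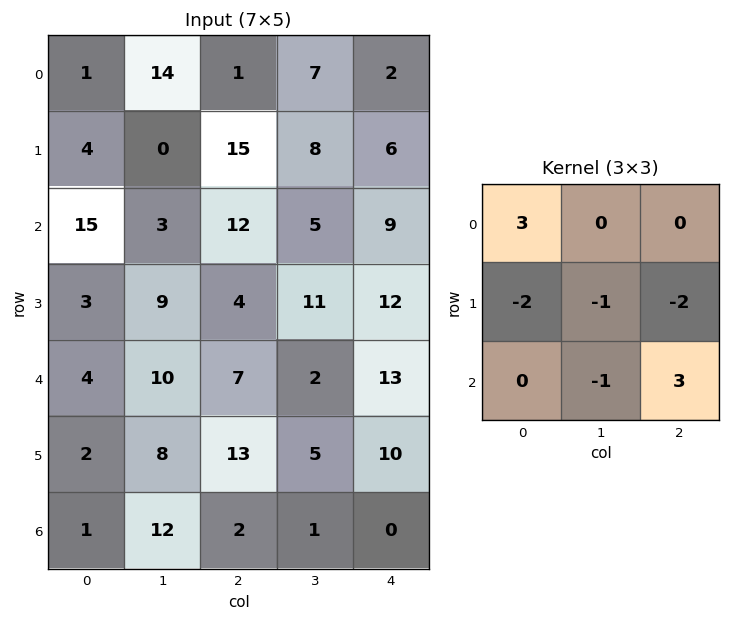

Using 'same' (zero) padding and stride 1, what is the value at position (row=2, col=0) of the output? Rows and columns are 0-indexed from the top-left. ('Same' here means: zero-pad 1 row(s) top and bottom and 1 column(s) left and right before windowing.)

The receptive field on the zero-padded input at this output position is [0 4 0 / 0 15 3 / 0 3 9]. Elementwise product with the kernel and sum: 0·3 + 0·-2 + 15·-1 + 3·-2 + 3·-1 + 9·3.

3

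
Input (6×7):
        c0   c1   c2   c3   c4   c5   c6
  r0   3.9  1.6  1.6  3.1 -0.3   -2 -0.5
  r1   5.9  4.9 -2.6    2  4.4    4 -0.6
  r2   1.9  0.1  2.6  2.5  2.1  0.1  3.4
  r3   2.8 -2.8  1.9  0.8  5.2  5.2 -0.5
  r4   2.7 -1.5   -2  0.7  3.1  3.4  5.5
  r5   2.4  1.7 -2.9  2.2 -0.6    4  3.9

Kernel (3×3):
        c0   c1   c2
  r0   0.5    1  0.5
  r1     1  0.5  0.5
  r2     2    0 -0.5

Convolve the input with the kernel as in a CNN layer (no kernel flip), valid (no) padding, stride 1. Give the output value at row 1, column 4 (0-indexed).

The receptive field on the input at this output position is [4.4 4 -0.6 / 2.1 0.1 3.4 / 5.2 5.2 -0.5]. Elementwise product with the kernel and sum: 4.4·0.5 + 4·1 + -0.6·0.5 + 2.1·1 + 0.1·0.5 + 3.4·0.5 + 5.2·2 + -0.5·-0.5.

20.4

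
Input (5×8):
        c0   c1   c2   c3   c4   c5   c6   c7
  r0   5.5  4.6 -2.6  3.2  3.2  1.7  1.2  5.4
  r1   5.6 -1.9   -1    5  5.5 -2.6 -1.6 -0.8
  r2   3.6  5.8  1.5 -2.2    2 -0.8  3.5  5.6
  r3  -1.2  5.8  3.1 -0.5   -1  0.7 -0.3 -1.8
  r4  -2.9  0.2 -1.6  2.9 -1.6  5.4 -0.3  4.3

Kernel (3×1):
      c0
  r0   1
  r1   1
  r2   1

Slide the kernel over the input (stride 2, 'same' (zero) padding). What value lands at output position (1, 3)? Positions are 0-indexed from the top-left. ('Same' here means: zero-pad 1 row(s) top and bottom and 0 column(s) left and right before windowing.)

1.6

The receptive field on the zero-padded input at this output position is [-1.6 / 3.5 / -0.3]. Elementwise product with the kernel and sum: -1.6·1 + 3.5·1 + -0.3·1.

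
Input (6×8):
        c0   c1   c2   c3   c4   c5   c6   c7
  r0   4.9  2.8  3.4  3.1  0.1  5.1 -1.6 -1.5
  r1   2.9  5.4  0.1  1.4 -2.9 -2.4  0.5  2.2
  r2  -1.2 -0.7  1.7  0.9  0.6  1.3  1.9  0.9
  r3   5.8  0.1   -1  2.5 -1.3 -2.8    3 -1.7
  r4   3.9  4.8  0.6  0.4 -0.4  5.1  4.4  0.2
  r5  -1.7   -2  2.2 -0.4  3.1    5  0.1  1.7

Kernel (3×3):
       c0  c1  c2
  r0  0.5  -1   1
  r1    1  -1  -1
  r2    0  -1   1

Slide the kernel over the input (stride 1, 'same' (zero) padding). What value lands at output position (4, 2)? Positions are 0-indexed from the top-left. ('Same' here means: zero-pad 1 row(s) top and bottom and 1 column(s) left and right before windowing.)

4.75

The receptive field on the zero-padded input at this output position is [0.1 -1 2.5 / 4.8 0.6 0.4 / -2 2.2 -0.4]. Elementwise product with the kernel and sum: 0.1·0.5 + -1·-1 + 2.5·1 + 4.8·1 + 0.6·-1 + 0.4·-1 + 2.2·-1 + -0.4·1.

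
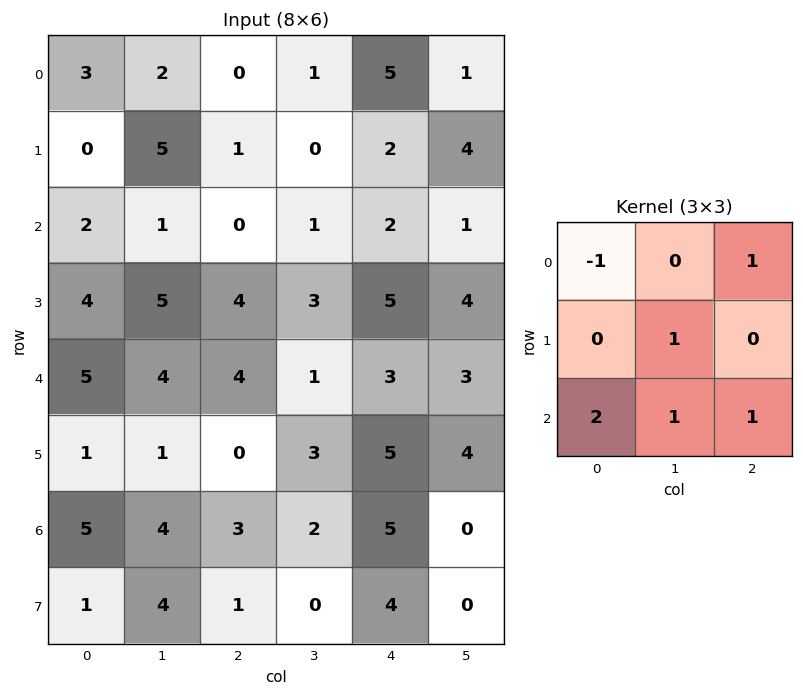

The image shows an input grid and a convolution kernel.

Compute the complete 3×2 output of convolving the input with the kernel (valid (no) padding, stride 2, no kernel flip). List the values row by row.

Output[0,0]: The receptive field on the input at this output position is [3 2 0 / 0 5 1 / 2 1 0]. Elementwise product with the kernel and sum: 3·-1 + 0·1 + 5·1 + 2·2 + 1·1 + 0·1.
Output[0,1]: The receptive field on the input at this output position is [0 1 5 / 1 0 2 / 0 1 2]. Elementwise product with the kernel and sum: 0·-1 + 5·1 + 0·1 + 0·2 + 1·1 + 2·1.

7 8
21 17
17 15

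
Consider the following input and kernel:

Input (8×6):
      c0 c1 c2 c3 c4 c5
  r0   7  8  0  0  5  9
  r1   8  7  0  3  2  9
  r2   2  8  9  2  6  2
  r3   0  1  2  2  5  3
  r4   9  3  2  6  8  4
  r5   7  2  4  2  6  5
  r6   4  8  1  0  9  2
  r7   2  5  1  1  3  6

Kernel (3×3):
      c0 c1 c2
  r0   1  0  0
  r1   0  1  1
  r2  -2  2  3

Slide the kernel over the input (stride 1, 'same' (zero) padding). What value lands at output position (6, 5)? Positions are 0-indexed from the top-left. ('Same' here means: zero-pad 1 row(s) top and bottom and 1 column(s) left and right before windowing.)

14

The receptive field on the zero-padded input at this output position is [6 5 0 / 9 2 0 / 3 6 0]. Elementwise product with the kernel and sum: 6·1 + 2·1 + 0·1 + 3·-2 + 6·2 + 0·3.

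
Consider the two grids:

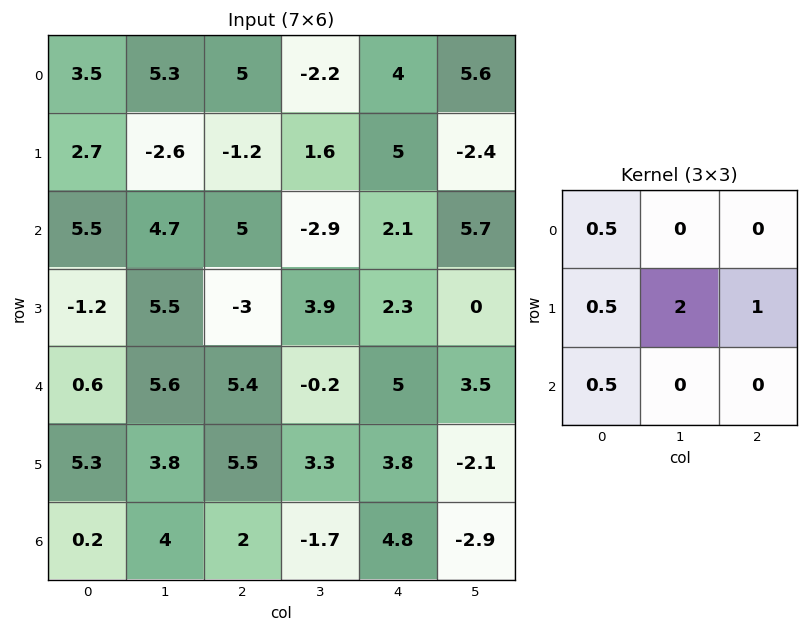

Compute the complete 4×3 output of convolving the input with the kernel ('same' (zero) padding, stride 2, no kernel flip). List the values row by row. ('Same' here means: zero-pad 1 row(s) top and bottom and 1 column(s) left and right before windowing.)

12.3 9.15 13.3
15.7 10.9 11.2
6.8 18.05 17
4.4 6.2 7.5

Output[0,0]: The receptive field on the zero-padded input at this output position is [0 0 0 / 0 3.5 5.3 / 0 2.7 -2.6]. Elementwise product with the kernel and sum: 0·0.5 + 0·0.5 + 3.5·2 + 5.3·1 + 0·0.5.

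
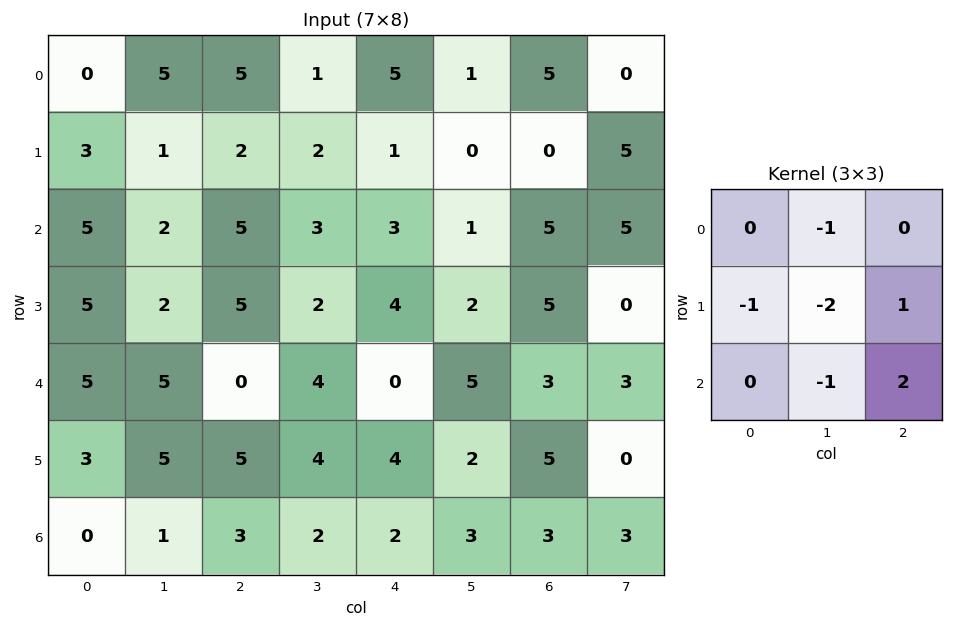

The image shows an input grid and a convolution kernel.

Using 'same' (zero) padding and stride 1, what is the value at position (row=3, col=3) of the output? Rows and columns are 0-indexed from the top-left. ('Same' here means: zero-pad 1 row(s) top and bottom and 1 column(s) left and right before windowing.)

The receptive field on the zero-padded input at this output position is [5 3 3 / 5 2 4 / 0 4 0]. Elementwise product with the kernel and sum: 3·-1 + 5·-1 + 2·-2 + 4·1 + 4·-1 + 0·2.

-12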